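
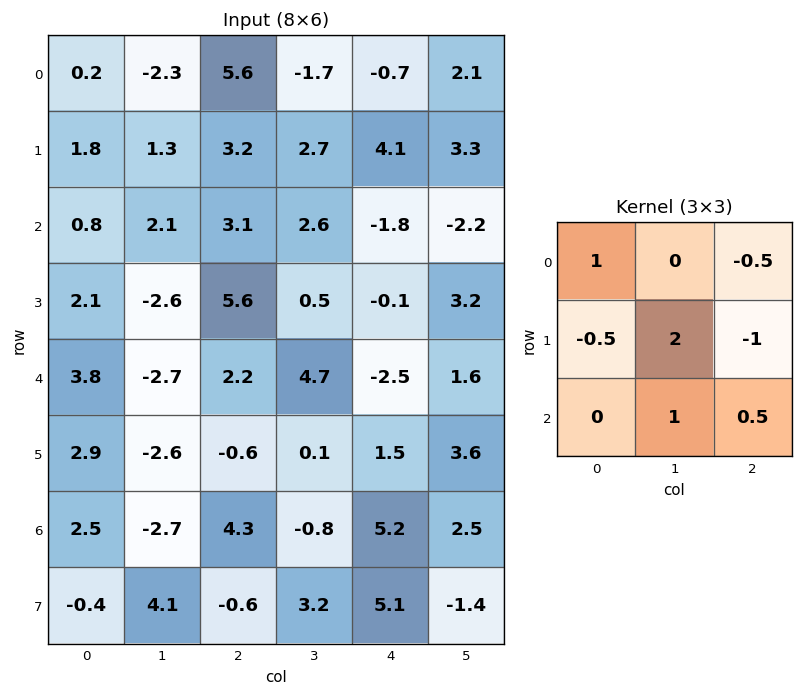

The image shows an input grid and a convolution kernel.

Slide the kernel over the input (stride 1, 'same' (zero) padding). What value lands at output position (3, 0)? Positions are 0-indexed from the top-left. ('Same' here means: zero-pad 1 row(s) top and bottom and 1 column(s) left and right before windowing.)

8.2

The receptive field on the zero-padded input at this output position is [0 0.8 2.1 / 0 2.1 -2.6 / 0 3.8 -2.7]. Elementwise product with the kernel and sum: 0·1 + 2.1·-0.5 + 0·-0.5 + 2.1·2 + -2.6·-1 + 3.8·1 + -2.7·0.5.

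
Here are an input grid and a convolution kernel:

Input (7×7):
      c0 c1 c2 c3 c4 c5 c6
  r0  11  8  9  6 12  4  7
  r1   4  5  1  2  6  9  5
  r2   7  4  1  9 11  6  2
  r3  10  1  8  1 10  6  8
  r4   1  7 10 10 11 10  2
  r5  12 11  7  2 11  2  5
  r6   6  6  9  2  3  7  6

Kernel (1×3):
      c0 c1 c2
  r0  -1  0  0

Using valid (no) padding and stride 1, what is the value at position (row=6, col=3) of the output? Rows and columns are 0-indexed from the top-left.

The receptive field on the input at this output position is [2 3 7]. Elementwise product with the kernel and sum: 2·-1.

-2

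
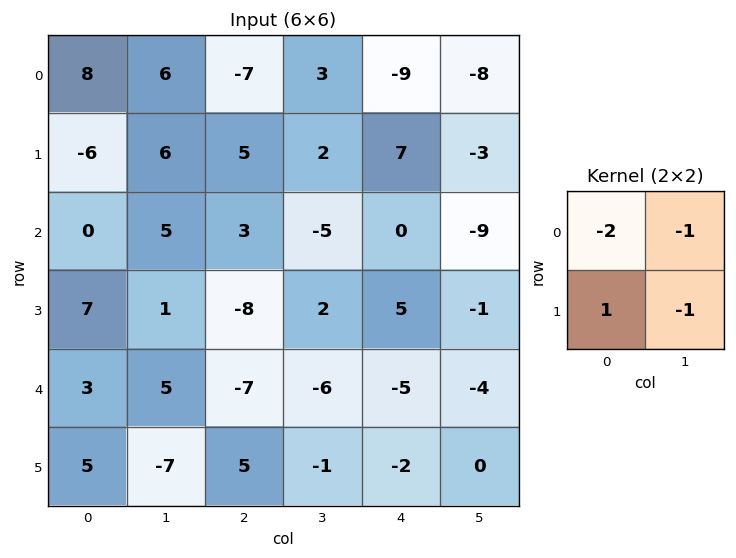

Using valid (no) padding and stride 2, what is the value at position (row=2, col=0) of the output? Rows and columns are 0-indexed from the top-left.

1

The receptive field on the input at this output position is [3 5 / 5 -7]. Elementwise product with the kernel and sum: 3·-2 + 5·-1 + 5·1 + -7·-1.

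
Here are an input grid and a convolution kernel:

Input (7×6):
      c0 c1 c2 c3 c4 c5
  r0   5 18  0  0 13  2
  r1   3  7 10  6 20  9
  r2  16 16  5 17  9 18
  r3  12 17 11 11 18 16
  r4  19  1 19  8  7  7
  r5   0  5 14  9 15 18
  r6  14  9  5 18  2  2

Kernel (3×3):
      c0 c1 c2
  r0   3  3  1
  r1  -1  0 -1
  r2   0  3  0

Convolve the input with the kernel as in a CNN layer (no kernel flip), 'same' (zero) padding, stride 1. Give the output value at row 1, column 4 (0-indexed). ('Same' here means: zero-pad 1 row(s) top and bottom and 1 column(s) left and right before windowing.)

The receptive field on the zero-padded input at this output position is [0 13 2 / 6 20 9 / 17 9 18]. Elementwise product with the kernel and sum: 0·3 + 13·3 + 2·1 + 6·-1 + 9·-1 + 9·3.

53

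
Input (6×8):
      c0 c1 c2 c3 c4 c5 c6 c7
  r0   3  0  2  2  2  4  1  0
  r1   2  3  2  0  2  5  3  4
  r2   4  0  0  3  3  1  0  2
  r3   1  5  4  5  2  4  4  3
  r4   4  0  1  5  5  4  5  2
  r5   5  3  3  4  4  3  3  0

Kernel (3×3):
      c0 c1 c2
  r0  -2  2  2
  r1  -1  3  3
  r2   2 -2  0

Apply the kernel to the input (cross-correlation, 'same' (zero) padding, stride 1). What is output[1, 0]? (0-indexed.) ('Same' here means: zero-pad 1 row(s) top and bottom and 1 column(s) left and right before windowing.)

The receptive field on the zero-padded input at this output position is [0 3 0 / 0 2 3 / 0 4 0]. Elementwise product with the kernel and sum: 0·-2 + 3·2 + 0·2 + 0·-1 + 2·3 + 3·3 + 0·2 + 4·-2.

13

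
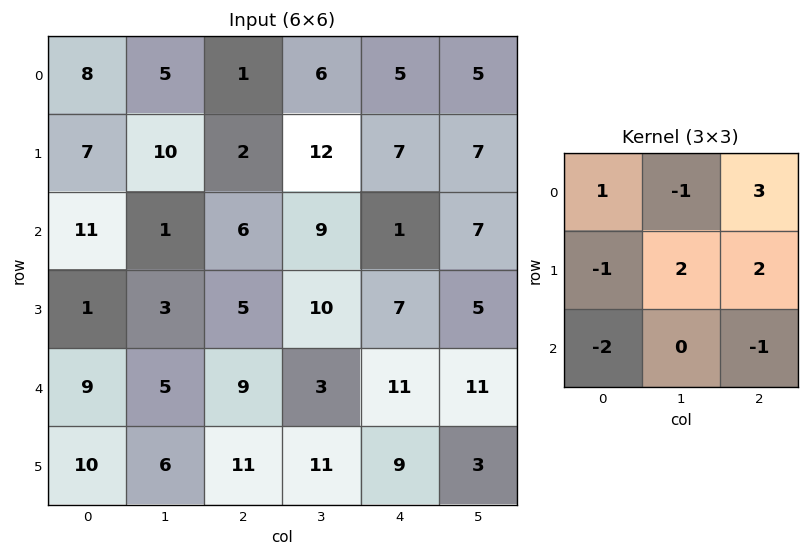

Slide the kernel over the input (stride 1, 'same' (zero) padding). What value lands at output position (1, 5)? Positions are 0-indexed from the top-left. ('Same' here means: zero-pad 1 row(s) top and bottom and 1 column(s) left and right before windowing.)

5

The receptive field on the zero-padded input at this output position is [5 5 0 / 7 7 0 / 1 7 0]. Elementwise product with the kernel and sum: 5·1 + 5·-1 + 0·3 + 7·-1 + 7·2 + 0·2 + 1·-2 + 0·-1.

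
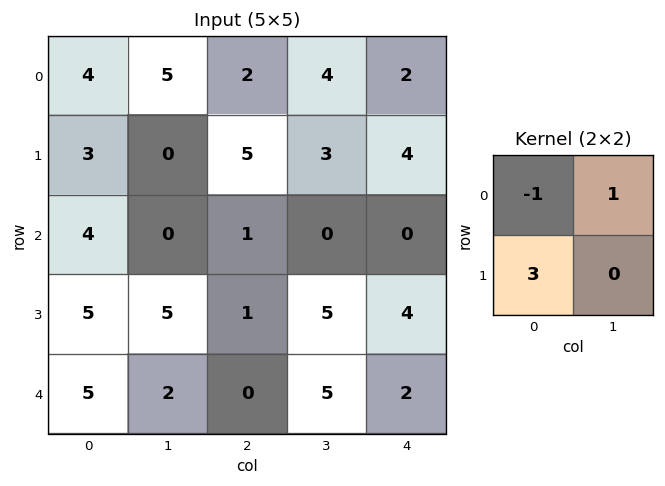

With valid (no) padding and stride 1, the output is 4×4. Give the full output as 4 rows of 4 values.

Output[0,0]: The receptive field on the input at this output position is [4 5 / 3 0]. Elementwise product with the kernel and sum: 4·-1 + 5·1 + 3·3.
Output[0,1]: The receptive field on the input at this output position is [5 2 / 0 5]. Elementwise product with the kernel and sum: 5·-1 + 2·1 + 0·3.

10 -3 17 7
9 5 1 1
11 16 2 15
15 2 4 14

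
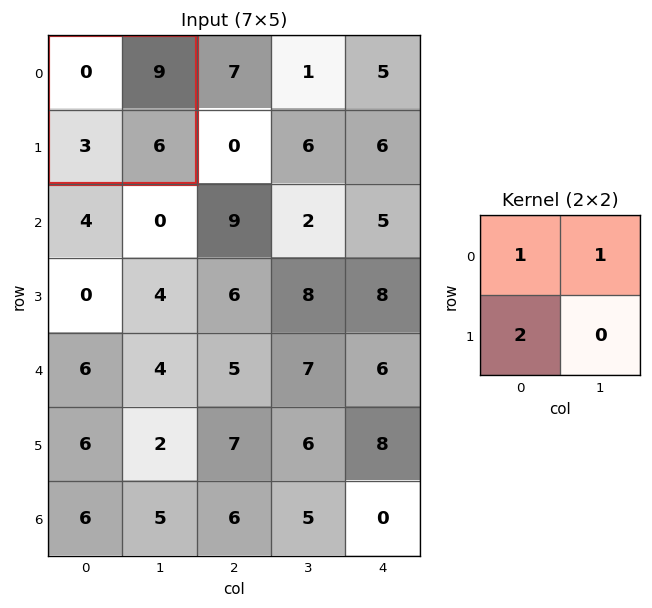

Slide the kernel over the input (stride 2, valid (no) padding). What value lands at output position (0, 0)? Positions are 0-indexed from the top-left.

The receptive field on the input at this output position is [0 9 / 3 6]. Elementwise product with the kernel and sum: 0·1 + 9·1 + 3·2.

15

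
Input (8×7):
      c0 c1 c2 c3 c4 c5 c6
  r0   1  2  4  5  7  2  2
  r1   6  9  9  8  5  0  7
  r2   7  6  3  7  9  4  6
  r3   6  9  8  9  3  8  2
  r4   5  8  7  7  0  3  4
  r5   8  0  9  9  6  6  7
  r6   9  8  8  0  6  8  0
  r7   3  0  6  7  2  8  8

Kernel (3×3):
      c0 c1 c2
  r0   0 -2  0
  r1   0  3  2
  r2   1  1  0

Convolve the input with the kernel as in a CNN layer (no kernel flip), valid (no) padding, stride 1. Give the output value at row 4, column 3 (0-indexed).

36

The receptive field on the input at this output position is [7 0 3 / 9 6 6 / 0 6 8]. Elementwise product with the kernel and sum: 0·-2 + 6·3 + 6·2 + 0·1 + 6·1.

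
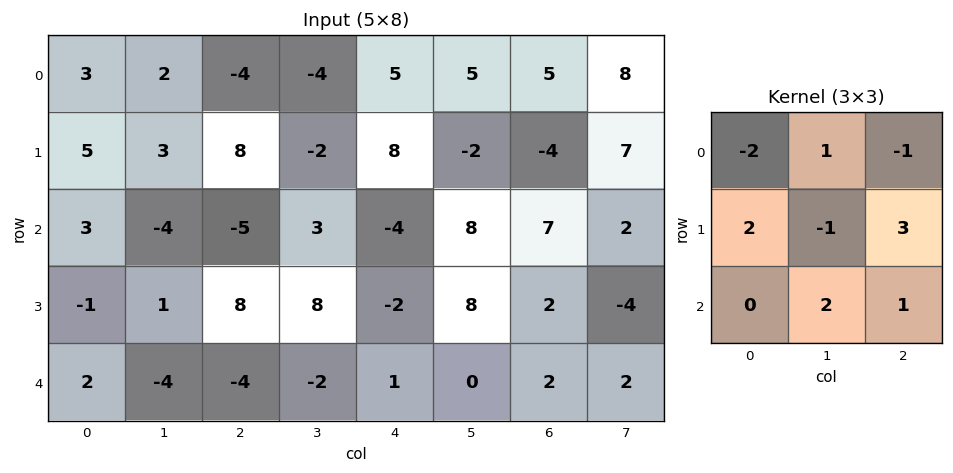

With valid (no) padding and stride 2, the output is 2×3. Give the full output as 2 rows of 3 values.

Output[0,0]: The receptive field on the input at this output position is [3 2 -4 / 5 3 8 / 3 -4 -5]. Elementwise product with the kernel and sum: 3·-2 + 2·1 + -4·-1 + 5·2 + 3·-1 + 8·3 + -4·2 + -5·1.

18 43 19
4 16 5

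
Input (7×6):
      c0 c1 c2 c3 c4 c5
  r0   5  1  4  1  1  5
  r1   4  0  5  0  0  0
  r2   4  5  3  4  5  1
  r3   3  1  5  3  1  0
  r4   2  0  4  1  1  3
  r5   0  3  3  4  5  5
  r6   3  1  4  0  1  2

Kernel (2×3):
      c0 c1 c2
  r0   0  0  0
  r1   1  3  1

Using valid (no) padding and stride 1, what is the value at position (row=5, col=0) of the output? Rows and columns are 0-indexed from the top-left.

10

The receptive field on the input at this output position is [0 3 3 / 3 1 4]. Elementwise product with the kernel and sum: 3·1 + 1·3 + 4·1.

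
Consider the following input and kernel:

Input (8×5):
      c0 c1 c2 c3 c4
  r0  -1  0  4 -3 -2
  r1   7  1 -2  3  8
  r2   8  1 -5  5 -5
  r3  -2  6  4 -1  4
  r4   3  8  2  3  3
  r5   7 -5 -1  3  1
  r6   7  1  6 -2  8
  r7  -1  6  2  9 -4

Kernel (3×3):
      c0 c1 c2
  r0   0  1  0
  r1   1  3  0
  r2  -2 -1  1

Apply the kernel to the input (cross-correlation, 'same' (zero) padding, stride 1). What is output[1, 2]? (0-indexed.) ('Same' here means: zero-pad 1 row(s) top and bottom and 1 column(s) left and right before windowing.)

7

The receptive field on the zero-padded input at this output position is [0 4 -3 / 1 -2 3 / 1 -5 5]. Elementwise product with the kernel and sum: 4·1 + 1·1 + -2·3 + 1·-2 + -5·-1 + 5·1.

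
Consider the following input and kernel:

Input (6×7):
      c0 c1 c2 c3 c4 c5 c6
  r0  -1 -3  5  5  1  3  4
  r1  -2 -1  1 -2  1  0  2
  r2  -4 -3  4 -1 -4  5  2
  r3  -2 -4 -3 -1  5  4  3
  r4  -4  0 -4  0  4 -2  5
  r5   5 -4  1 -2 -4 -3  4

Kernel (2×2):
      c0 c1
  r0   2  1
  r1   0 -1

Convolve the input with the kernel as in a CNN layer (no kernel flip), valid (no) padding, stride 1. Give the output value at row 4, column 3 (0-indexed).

8

The receptive field on the input at this output position is [0 4 / -2 -4]. Elementwise product with the kernel and sum: 0·2 + 4·1 + -4·-1.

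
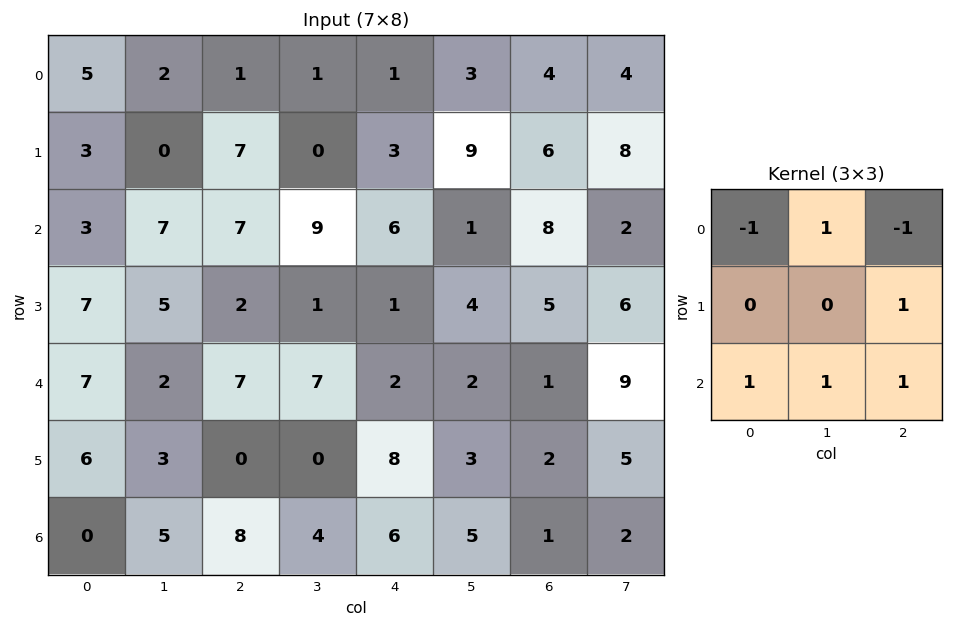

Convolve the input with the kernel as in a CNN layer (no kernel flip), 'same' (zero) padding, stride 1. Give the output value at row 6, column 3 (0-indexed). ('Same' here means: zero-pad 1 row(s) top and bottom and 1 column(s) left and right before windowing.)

-2

The receptive field on the zero-padded input at this output position is [0 0 8 / 8 4 6 / 0 0 0]. Elementwise product with the kernel and sum: 0·-1 + 0·1 + 8·-1 + 6·1 + 0·1 + 0·1 + 0·1.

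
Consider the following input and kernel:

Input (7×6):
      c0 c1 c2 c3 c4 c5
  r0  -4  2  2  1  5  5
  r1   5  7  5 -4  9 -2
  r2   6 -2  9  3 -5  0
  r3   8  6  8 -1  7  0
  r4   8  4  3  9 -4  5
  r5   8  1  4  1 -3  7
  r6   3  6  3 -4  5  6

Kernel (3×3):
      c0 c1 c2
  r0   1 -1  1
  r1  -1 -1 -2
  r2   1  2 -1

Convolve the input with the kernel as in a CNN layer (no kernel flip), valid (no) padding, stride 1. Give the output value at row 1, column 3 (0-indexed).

0

The receptive field on the input at this output position is [-4 9 -2 / 3 -5 0 / -1 7 0]. Elementwise product with the kernel and sum: -4·1 + 9·-1 + -2·1 + 3·-1 + -5·-1 + 0·-2 + -1·1 + 7·2 + 0·-1.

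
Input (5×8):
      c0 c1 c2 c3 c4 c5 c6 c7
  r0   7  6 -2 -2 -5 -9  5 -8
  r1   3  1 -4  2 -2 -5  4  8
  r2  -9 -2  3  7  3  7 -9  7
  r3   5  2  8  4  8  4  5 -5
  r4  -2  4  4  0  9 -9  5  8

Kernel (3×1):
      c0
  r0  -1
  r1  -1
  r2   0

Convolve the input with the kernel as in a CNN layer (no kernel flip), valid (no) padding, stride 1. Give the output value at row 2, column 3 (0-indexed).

The receptive field on the input at this output position is [7 / 4 / 0]. Elementwise product with the kernel and sum: 7·-1 + 4·-1.

-11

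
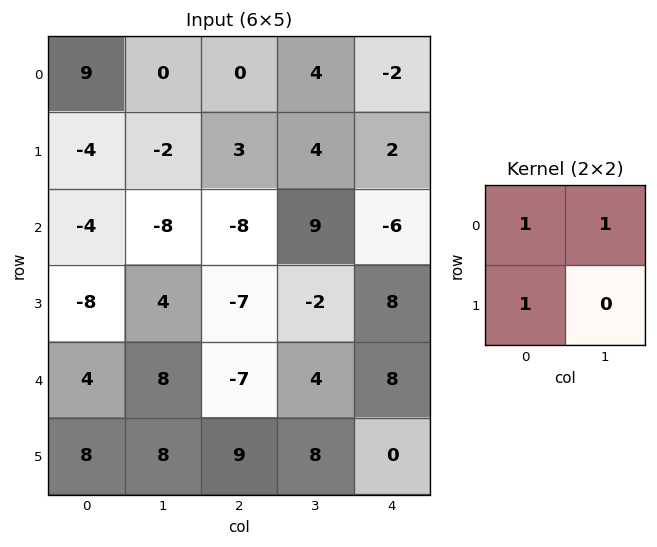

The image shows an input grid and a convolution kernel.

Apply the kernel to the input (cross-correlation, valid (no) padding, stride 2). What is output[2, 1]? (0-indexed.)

6

The receptive field on the input at this output position is [-7 4 / 9 8]. Elementwise product with the kernel and sum: -7·1 + 4·1 + 9·1.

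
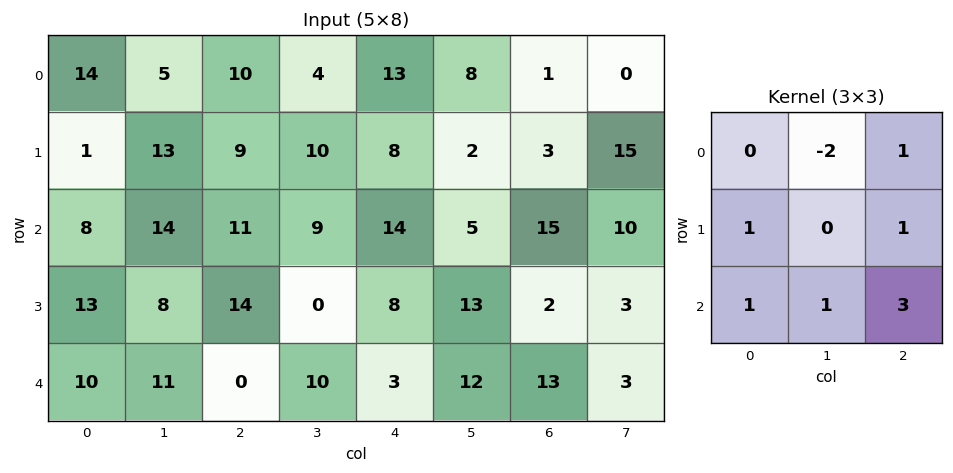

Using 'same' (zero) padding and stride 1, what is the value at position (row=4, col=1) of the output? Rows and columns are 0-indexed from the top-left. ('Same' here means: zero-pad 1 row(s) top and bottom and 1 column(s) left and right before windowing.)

The receptive field on the zero-padded input at this output position is [13 8 14 / 10 11 0 / 0 0 0]. Elementwise product with the kernel and sum: 8·-2 + 14·1 + 10·1 + 0·1 + 0·1 + 0·1 + 0·3.

8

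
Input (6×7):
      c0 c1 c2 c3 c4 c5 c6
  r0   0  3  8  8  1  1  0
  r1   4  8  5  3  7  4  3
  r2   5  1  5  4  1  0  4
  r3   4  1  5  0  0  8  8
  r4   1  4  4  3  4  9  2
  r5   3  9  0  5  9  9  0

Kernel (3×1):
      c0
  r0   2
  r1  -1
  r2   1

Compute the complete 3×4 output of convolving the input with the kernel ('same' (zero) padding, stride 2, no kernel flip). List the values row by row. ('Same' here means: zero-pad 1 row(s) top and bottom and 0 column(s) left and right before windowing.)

Output[0,0]: The receptive field on the zero-padded input at this output position is [0 / 0 / 4]. Elementwise product with the kernel and sum: 0·2 + 0·-1 + 4·1.

4 -3 6 3
7 10 13 10
10 6 5 14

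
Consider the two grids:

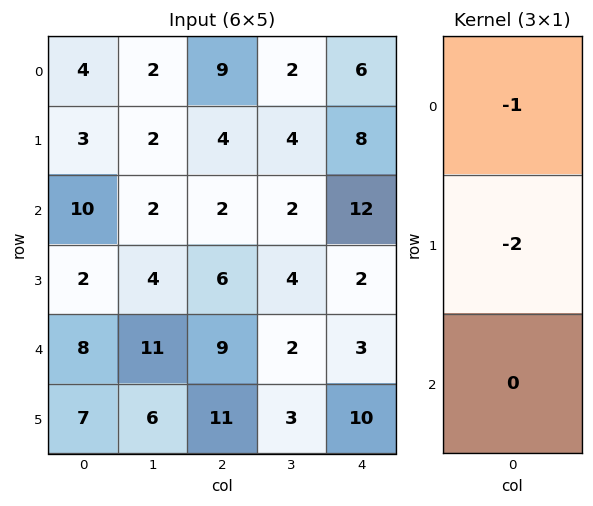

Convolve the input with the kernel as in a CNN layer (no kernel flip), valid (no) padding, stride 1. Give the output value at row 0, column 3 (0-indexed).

-10

The receptive field on the input at this output position is [2 / 4 / 2]. Elementwise product with the kernel and sum: 2·-1 + 4·-2.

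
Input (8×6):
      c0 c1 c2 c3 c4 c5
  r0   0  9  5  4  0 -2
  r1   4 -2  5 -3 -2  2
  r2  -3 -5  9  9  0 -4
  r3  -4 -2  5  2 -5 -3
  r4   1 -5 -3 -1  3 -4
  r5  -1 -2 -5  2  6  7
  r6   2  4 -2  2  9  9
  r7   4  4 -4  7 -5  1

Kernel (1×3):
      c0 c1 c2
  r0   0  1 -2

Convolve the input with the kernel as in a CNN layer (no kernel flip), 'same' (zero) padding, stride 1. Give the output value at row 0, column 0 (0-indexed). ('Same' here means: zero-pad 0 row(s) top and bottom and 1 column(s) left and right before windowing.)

The receptive field on the zero-padded input at this output position is [0 0 9]. Elementwise product with the kernel and sum: 0·1 + 9·-2.

-18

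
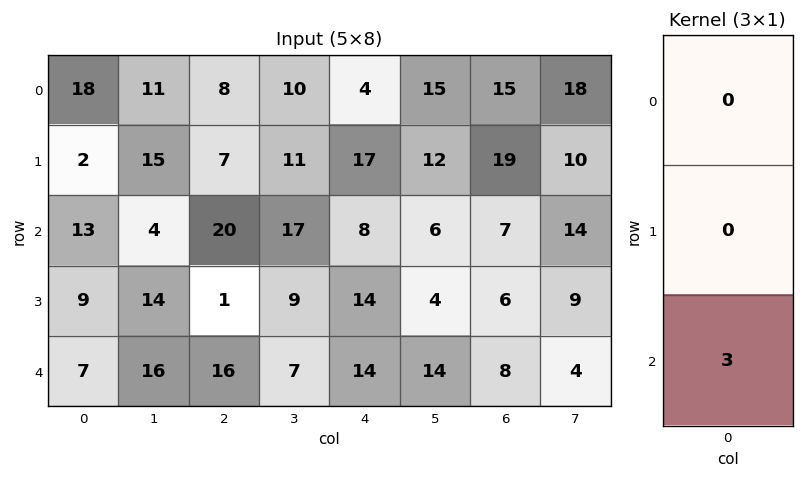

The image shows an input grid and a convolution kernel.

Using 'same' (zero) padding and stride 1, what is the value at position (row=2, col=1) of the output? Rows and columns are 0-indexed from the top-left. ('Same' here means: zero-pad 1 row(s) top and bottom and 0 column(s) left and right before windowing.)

The receptive field on the zero-padded input at this output position is [15 / 4 / 14]. Elementwise product with the kernel and sum: 14·3.

42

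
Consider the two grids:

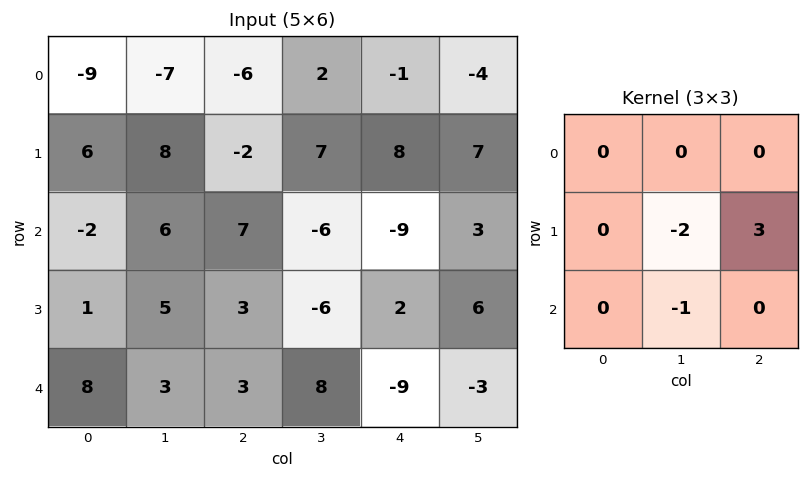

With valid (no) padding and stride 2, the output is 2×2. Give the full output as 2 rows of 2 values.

Output[0,0]: The receptive field on the input at this output position is [-9 -7 -6 / 6 8 -2 / -2 6 7]. Elementwise product with the kernel and sum: 8·-2 + -2·3 + 6·-1.

-28 16
-4 10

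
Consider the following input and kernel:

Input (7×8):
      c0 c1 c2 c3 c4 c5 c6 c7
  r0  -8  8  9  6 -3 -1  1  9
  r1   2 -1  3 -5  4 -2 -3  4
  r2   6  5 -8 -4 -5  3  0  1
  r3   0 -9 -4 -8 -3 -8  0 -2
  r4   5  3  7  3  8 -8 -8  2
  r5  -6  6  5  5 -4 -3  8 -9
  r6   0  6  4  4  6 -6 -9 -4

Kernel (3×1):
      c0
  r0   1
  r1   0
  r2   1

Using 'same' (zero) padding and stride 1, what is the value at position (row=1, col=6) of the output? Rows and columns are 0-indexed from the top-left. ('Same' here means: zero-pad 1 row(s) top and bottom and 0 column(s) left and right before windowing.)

1

The receptive field on the zero-padded input at this output position is [1 / -3 / 0]. Elementwise product with the kernel and sum: 1·1 + 0·1.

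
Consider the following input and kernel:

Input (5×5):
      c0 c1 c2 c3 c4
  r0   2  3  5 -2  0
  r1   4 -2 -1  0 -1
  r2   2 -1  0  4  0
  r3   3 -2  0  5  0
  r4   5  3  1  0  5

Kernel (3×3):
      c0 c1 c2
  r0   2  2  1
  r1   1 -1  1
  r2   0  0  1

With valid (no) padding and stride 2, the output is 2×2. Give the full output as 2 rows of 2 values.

20 4
8 8

Output[0,0]: The receptive field on the input at this output position is [2 3 5 / 4 -2 -1 / 2 -1 0]. Elementwise product with the kernel and sum: 2·2 + 3·2 + 5·1 + 4·1 + -2·-1 + -1·1 + 0·1.
Output[0,1]: The receptive field on the input at this output position is [5 -2 0 / -1 0 -1 / 0 4 0]. Elementwise product with the kernel and sum: 5·2 + -2·2 + 0·1 + -1·1 + 0·-1 + -1·1 + 0·1.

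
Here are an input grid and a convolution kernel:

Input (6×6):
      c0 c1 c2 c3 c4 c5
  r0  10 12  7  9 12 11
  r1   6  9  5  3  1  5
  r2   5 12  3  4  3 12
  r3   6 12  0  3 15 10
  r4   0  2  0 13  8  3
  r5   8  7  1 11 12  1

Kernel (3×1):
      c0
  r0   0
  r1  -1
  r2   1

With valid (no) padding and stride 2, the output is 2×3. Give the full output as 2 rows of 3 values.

Output[0,0]: The receptive field on the input at this output position is [10 / 6 / 5]. Elementwise product with the kernel and sum: 6·-1 + 5·1.
Output[0,1]: The receptive field on the input at this output position is [7 / 5 / 3]. Elementwise product with the kernel and sum: 5·-1 + 3·1.

-1 -2 2
-6 0 -7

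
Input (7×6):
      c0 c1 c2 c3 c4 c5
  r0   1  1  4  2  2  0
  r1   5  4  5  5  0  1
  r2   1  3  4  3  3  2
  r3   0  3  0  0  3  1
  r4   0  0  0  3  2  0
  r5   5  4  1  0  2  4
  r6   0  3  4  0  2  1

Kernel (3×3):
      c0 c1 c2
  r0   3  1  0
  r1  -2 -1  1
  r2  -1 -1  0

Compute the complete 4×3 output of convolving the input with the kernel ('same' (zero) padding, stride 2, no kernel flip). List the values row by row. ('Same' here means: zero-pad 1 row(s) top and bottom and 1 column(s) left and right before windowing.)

-5 -13 -11
7 7 5
-5 7 -7
8 3 1

Output[0,0]: The receptive field on the zero-padded input at this output position is [0 0 0 / 0 1 1 / 0 5 4]. Elementwise product with the kernel and sum: 0·3 + 0·1 + 0·-2 + 1·-1 + 1·1 + 0·-1 + 5·-1.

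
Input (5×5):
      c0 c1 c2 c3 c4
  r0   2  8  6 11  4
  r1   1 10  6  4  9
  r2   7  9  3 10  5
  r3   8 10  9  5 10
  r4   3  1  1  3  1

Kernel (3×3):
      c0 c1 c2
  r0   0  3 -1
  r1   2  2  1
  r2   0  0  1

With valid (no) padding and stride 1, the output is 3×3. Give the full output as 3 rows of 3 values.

49 53 63
68 53 44
70 45 64

Output[0,0]: The receptive field on the input at this output position is [2 8 6 / 1 10 6 / 7 9 3]. Elementwise product with the kernel and sum: 8·3 + 6·-1 + 1·2 + 10·2 + 6·1 + 3·1.
Output[0,1]: The receptive field on the input at this output position is [8 6 11 / 10 6 4 / 9 3 10]. Elementwise product with the kernel and sum: 6·3 + 11·-1 + 10·2 + 6·2 + 4·1 + 10·1.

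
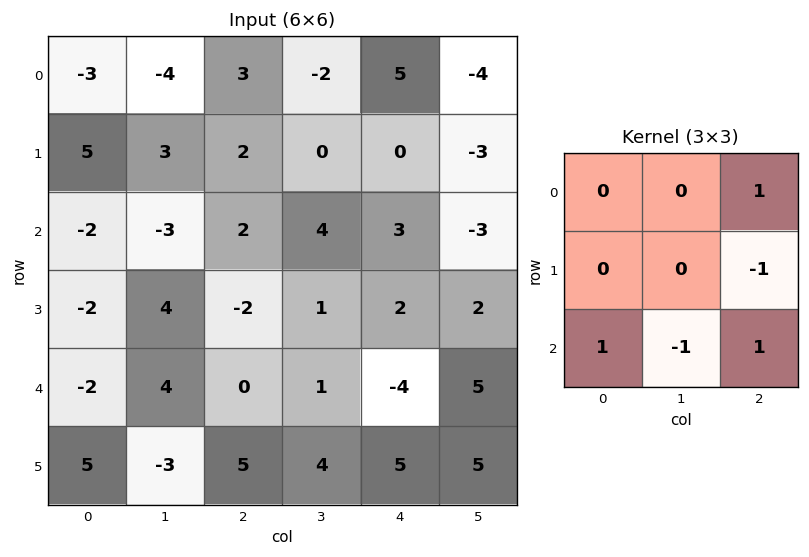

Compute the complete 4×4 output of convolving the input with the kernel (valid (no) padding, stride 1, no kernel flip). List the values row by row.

Output[0,0]: The receptive field on the input at this output position is [-3 -4 3 / 5 3 2 / -2 -3 2]. Elementwise product with the kernel and sum: 3·1 + 2·-1 + -2·1 + -3·-1 + 2·1.
Output[0,1]: The receptive field on the input at this output position is [-4 3 -2 / 3 2 0 / -3 2 4]. Elementwise product with the kernel and sum: -2·1 + 0·-1 + -3·1 + 2·-1 + 4·1.

4 -3 6 -3
-8 3 -4 1
-2 8 -4 5
11 -4 12 1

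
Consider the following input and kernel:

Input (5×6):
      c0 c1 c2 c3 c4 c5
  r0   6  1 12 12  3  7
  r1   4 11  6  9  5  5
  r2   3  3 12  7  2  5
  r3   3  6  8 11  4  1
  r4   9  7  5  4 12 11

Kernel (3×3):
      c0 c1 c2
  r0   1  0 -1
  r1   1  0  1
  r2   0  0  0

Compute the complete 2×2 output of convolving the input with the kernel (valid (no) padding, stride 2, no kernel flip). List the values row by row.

4 20
2 22

Output[0,0]: The receptive field on the input at this output position is [6 1 12 / 4 11 6 / 3 3 12]. Elementwise product with the kernel and sum: 6·1 + 12·-1 + 4·1 + 6·1.
Output[0,1]: The receptive field on the input at this output position is [12 12 3 / 6 9 5 / 12 7 2]. Elementwise product with the kernel and sum: 12·1 + 3·-1 + 6·1 + 5·1.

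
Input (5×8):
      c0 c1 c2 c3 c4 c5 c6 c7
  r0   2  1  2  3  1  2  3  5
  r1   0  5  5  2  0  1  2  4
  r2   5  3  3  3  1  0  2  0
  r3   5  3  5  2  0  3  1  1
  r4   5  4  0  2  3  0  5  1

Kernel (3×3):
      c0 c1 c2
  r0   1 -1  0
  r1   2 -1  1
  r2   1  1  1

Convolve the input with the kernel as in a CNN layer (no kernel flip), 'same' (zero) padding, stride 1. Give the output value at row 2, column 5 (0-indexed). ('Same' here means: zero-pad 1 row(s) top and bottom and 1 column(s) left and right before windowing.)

7

The receptive field on the zero-padded input at this output position is [0 1 2 / 1 0 2 / 0 3 1]. Elementwise product with the kernel and sum: 0·1 + 1·-1 + 1·2 + 0·-1 + 2·1 + 0·1 + 3·1 + 1·1.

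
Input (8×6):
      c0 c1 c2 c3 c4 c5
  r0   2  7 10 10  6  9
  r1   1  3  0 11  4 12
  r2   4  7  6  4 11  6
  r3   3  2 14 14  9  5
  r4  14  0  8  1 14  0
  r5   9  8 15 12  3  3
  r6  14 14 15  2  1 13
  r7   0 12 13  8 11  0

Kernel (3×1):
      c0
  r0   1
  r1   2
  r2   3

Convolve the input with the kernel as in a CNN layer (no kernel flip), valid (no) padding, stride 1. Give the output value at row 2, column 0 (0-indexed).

52

The receptive field on the input at this output position is [4 / 3 / 14]. Elementwise product with the kernel and sum: 4·1 + 3·2 + 14·3.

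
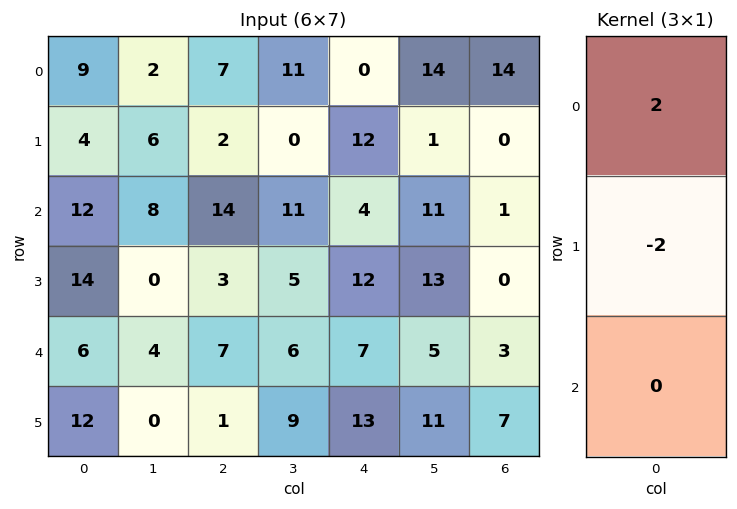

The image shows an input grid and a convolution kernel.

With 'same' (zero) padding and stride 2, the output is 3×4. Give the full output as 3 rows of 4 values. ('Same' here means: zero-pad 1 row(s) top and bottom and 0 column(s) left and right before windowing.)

Output[0,0]: The receptive field on the zero-padded input at this output position is [0 / 9 / 4]. Elementwise product with the kernel and sum: 0·2 + 9·-2.
Output[0,1]: The receptive field on the zero-padded input at this output position is [0 / 7 / 2]. Elementwise product with the kernel and sum: 0·2 + 7·-2.

-18 -14 0 -28
-16 -24 16 -2
16 -8 10 -6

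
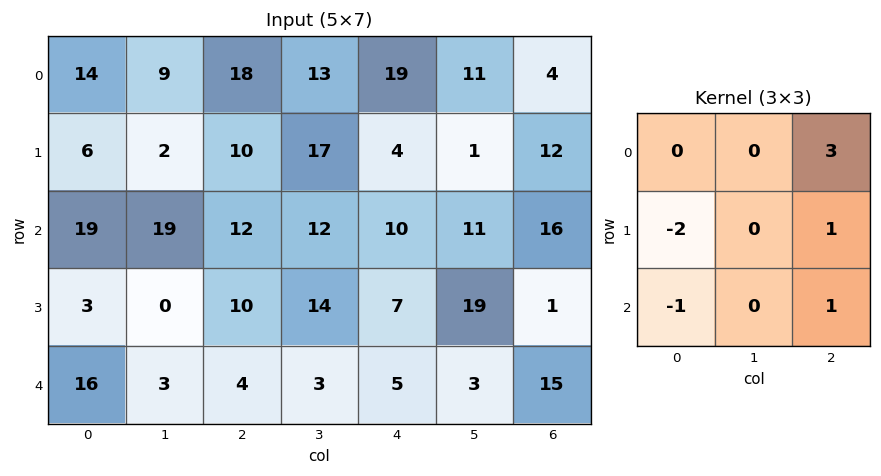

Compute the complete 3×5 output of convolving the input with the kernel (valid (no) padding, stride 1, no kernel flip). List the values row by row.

45 45 39 -1 22
11 39 -5 -5 26
28 50 18 24 45

Output[0,0]: The receptive field on the input at this output position is [14 9 18 / 6 2 10 / 19 19 12]. Elementwise product with the kernel and sum: 18·3 + 6·-2 + 10·1 + 19·-1 + 12·1.
Output[0,1]: The receptive field on the input at this output position is [9 18 13 / 2 10 17 / 19 12 12]. Elementwise product with the kernel and sum: 13·3 + 2·-2 + 17·1 + 19·-1 + 12·1.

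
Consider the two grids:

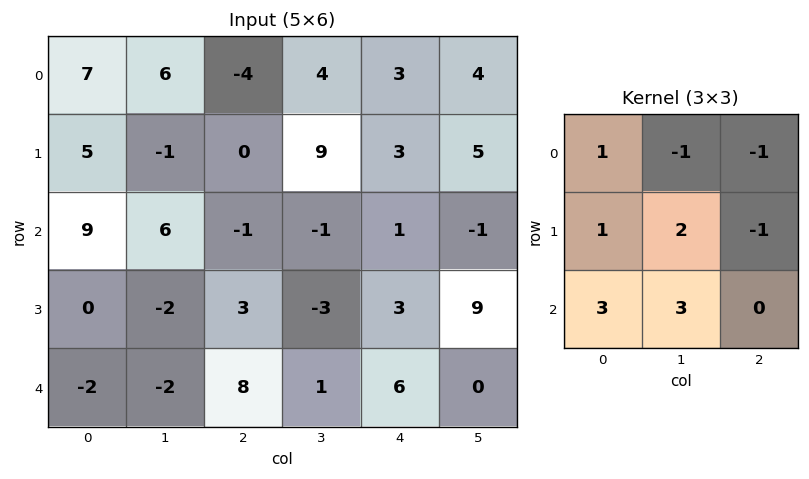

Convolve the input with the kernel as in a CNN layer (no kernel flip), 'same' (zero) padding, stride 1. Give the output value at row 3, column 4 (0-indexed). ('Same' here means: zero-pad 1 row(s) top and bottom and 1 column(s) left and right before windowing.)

The receptive field on the zero-padded input at this output position is [-1 1 -1 / -3 3 9 / 1 6 0]. Elementwise product with the kernel and sum: -1·1 + 1·-1 + -1·-1 + -3·1 + 3·2 + 9·-1 + 1·3 + 6·3.

14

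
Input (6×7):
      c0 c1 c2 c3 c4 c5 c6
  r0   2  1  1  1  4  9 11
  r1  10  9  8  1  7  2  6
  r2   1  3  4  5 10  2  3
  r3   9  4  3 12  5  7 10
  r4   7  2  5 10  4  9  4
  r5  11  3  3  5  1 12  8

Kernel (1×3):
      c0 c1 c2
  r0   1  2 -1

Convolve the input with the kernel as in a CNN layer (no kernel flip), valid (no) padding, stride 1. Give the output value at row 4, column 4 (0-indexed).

The receptive field on the input at this output position is [4 9 4]. Elementwise product with the kernel and sum: 4·1 + 9·2 + 4·-1.

18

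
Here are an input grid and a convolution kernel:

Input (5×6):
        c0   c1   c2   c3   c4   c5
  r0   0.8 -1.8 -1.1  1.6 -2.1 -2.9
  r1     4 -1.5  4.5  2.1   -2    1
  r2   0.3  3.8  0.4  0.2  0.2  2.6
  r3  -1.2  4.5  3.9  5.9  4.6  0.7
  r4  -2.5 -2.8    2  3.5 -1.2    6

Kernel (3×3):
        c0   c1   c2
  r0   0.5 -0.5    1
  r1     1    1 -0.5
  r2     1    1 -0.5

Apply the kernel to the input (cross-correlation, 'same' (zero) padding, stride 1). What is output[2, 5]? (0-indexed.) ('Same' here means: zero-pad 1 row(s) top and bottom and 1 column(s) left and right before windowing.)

6.6

The receptive field on the zero-padded input at this output position is [-2 1 0 / 0.2 2.6 0 / 4.6 0.7 0]. Elementwise product with the kernel and sum: -2·0.5 + 1·-0.5 + 0·1 + 0.2·1 + 2.6·1 + 0·-0.5 + 4.6·1 + 0.7·1 + 0·-0.5.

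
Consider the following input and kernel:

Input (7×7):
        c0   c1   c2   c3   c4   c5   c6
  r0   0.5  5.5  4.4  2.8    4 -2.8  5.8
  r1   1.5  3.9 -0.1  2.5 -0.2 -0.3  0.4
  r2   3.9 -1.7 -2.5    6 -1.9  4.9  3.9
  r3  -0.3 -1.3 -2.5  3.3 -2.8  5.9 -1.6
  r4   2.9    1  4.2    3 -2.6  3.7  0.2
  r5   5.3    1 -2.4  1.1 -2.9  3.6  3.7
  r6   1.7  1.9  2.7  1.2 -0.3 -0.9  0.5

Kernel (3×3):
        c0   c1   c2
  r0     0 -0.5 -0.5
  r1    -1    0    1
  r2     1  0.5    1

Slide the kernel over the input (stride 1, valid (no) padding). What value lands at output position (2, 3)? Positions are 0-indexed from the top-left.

6.5

The receptive field on the input at this output position is [6 -1.9 4.9 / 3.3 -2.8 5.9 / 3 -2.6 3.7]. Elementwise product with the kernel and sum: -1.9·-0.5 + 4.9·-0.5 + 3.3·-1 + 5.9·1 + 3·1 + -2.6·0.5 + 3.7·1.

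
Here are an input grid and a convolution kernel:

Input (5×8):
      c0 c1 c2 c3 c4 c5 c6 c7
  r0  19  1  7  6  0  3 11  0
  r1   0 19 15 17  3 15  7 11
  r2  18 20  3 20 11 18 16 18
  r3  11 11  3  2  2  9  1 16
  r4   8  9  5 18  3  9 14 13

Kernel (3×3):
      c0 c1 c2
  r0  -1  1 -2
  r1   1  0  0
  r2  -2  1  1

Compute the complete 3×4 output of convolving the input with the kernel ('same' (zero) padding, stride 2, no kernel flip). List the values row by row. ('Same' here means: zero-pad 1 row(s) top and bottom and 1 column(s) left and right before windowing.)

Output[0,0]: The receptive field on the zero-padded input at this output position is [0 0 0 / 0 19 1 / 0 0 19]. Elementwise product with the kernel and sum: 0·-1 + 0·1 + 0·-2 + 0·1 + 0·-2 + 0·1 + 19·1.
Output[0,1]: The receptive field on the zero-padded input at this output position is [0 0 0 / 1 7 6 / 19 15 17]. Elementwise product with the kernel and sum: 0·-1 + 0·1 + 0·-2 + 1·1 + 19·-2 + 15·1 + 17·1.

19 -5 -10 -9
-16 -35 -17 -13
-11 -3 0 -31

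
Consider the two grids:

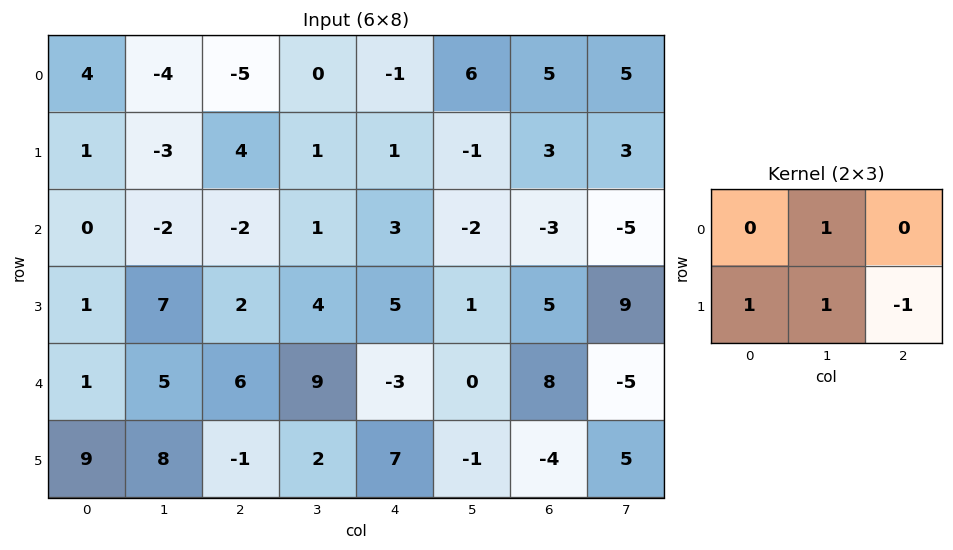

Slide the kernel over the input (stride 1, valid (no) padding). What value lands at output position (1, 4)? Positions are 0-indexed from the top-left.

The receptive field on the input at this output position is [1 -1 3 / 3 -2 -3]. Elementwise product with the kernel and sum: -1·1 + 3·1 + -2·1 + -3·-1.

3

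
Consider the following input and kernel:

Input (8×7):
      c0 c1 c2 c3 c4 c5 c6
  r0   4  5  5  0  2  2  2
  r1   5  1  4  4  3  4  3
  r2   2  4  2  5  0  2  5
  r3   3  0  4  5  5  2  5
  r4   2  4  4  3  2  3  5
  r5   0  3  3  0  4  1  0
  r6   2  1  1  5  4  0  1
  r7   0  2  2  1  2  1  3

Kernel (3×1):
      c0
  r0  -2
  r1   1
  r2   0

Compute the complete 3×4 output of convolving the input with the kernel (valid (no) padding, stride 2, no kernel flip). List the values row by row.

-3 -6 -1 -1
-1 0 5 -5
-4 -5 0 -10

Output[0,0]: The receptive field on the input at this output position is [4 / 5 / 2]. Elementwise product with the kernel and sum: 4·-2 + 5·1.
Output[0,1]: The receptive field on the input at this output position is [5 / 4 / 2]. Elementwise product with the kernel and sum: 5·-2 + 4·1.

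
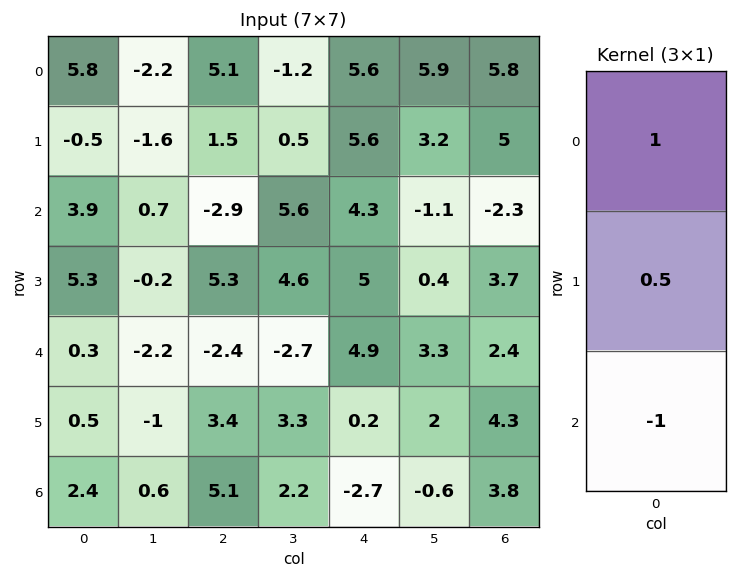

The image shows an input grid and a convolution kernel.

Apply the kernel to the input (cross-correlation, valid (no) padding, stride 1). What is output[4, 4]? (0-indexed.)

The receptive field on the input at this output position is [4.9 / 0.2 / -2.7]. Elementwise product with the kernel and sum: 4.9·1 + 0.2·0.5 + -2.7·-1.

7.7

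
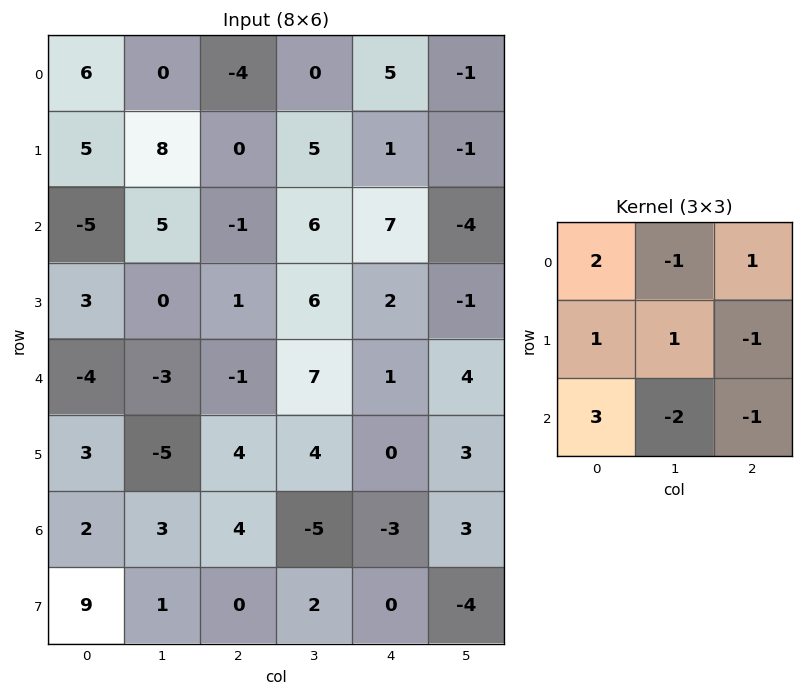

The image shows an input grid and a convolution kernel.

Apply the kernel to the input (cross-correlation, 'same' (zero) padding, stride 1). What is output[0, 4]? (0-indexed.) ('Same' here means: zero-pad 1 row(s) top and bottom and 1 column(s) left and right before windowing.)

The receptive field on the zero-padded input at this output position is [0 0 0 / 0 5 -1 / 5 1 -1]. Elementwise product with the kernel and sum: 0·2 + 0·-1 + 0·1 + 0·1 + 5·1 + -1·-1 + 5·3 + 1·-2 + -1·-1.

20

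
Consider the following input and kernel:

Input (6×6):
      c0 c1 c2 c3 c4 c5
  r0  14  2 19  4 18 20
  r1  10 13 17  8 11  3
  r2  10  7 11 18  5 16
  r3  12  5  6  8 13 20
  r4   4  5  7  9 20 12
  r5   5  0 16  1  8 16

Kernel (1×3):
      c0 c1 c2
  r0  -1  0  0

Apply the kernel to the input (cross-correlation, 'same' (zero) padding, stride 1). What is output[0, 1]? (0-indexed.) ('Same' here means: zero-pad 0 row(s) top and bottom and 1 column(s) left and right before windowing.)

The receptive field on the zero-padded input at this output position is [14 2 19]. Elementwise product with the kernel and sum: 14·-1.

-14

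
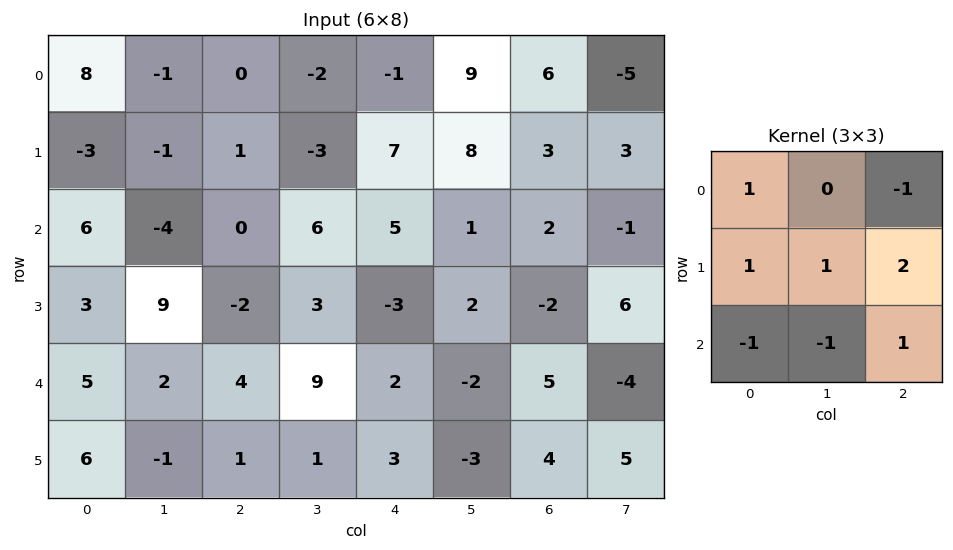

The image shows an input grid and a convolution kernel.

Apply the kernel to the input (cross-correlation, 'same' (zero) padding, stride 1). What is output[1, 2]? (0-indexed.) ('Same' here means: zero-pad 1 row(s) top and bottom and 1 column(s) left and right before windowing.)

5

The receptive field on the zero-padded input at this output position is [-1 0 -2 / -1 1 -3 / -4 0 6]. Elementwise product with the kernel and sum: -1·1 + -2·-1 + -1·1 + 1·1 + -3·2 + -4·-1 + 0·-1 + 6·1.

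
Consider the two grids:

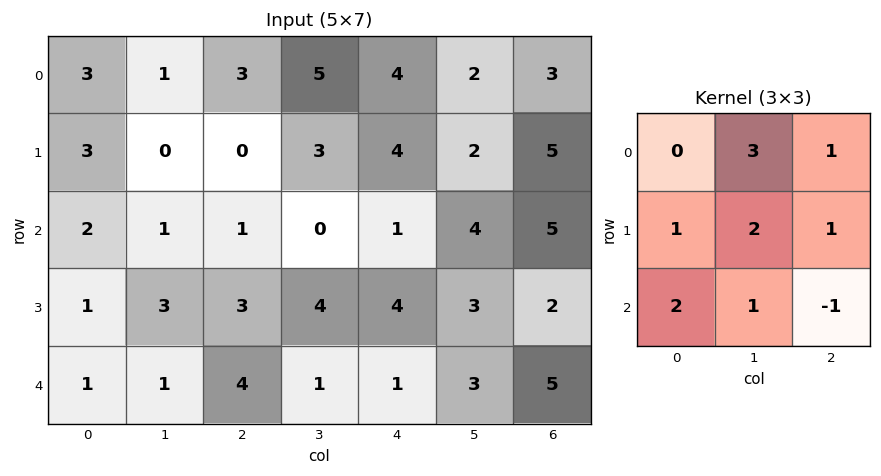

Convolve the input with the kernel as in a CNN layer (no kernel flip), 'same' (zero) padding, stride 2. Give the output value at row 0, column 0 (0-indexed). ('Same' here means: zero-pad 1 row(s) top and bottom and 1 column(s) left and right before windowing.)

The receptive field on the zero-padded input at this output position is [0 0 0 / 0 3 1 / 0 3 0]. Elementwise product with the kernel and sum: 0·3 + 0·1 + 0·1 + 3·2 + 1·1 + 0·2 + 3·1 + 0·-1.

10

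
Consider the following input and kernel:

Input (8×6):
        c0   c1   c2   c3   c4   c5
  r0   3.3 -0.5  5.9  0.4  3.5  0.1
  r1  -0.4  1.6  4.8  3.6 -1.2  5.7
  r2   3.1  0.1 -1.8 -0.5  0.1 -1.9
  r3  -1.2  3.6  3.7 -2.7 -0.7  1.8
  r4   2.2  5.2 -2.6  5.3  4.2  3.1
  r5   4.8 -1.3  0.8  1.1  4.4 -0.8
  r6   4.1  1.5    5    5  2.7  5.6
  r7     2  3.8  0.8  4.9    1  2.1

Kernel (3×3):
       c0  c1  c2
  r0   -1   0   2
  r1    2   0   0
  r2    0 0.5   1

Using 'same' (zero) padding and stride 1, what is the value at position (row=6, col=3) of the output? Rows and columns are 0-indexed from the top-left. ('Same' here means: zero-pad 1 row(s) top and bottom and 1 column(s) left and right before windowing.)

21.45

The receptive field on the zero-padded input at this output position is [0.8 1.1 4.4 / 5 5 2.7 / 0.8 4.9 1]. Elementwise product with the kernel and sum: 0.8·-1 + 4.4·2 + 5·2 + 4.9·0.5 + 1·1.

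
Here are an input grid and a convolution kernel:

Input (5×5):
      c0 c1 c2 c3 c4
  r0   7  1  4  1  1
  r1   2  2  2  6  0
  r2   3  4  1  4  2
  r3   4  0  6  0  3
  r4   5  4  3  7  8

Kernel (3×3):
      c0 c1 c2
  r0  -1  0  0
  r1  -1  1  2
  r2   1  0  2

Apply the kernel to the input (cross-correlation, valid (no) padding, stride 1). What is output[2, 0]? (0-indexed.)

The receptive field on the input at this output position is [3 4 1 / 4 0 6 / 5 4 3]. Elementwise product with the kernel and sum: 3·-1 + 4·-1 + 0·1 + 6·2 + 5·1 + 3·2.

16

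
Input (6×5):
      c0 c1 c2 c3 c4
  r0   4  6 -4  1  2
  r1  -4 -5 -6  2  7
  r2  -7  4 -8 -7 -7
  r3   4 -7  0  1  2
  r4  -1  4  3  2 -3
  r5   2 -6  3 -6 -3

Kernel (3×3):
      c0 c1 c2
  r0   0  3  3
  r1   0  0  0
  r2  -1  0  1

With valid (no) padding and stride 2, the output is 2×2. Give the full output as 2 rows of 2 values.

Output[0,0]: The receptive field on the input at this output position is [4 6 -4 / -4 -5 -6 / -7 4 -8]. Elementwise product with the kernel and sum: 6·3 + -4·3 + -7·-1 + -8·1.
Output[0,1]: The receptive field on the input at this output position is [-4 1 2 / -6 2 7 / -8 -7 -7]. Elementwise product with the kernel and sum: 1·3 + 2·3 + -8·-1 + -7·1.

5 10
-8 -48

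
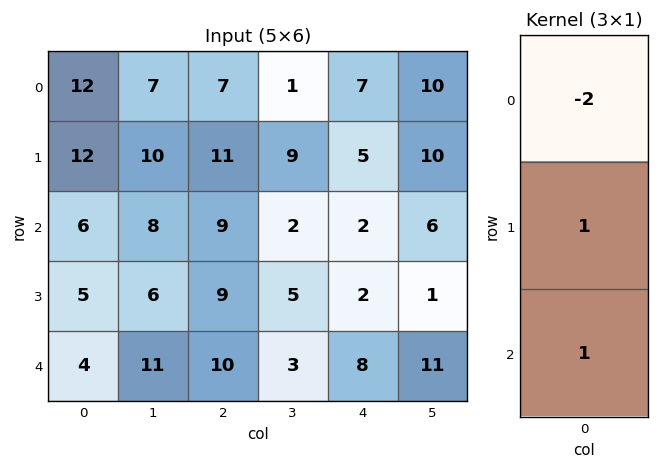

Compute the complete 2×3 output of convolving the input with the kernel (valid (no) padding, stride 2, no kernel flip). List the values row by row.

Output[0,0]: The receptive field on the input at this output position is [12 / 12 / 6]. Elementwise product with the kernel and sum: 12·-2 + 12·1 + 6·1.
Output[0,1]: The receptive field on the input at this output position is [7 / 11 / 9]. Elementwise product with the kernel and sum: 7·-2 + 11·1 + 9·1.

-6 6 -7
-3 1 6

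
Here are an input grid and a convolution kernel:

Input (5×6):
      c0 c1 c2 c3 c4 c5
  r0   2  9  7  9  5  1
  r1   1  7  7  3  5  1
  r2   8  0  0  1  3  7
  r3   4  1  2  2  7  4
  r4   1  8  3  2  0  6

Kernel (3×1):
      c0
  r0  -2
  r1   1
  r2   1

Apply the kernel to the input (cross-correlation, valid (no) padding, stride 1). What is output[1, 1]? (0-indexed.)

The receptive field on the input at this output position is [7 / 0 / 1]. Elementwise product with the kernel and sum: 7·-2 + 0·1 + 1·1.

-13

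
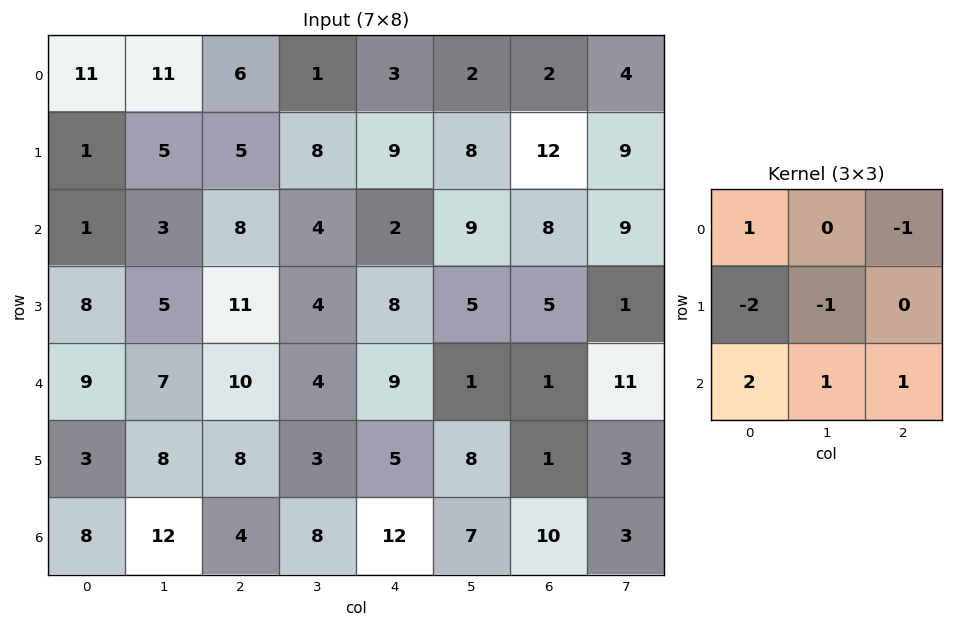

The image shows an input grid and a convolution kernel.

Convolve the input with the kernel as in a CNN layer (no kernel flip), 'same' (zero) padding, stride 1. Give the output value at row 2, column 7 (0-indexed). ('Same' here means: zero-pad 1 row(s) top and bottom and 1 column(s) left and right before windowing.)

-2

The receptive field on the zero-padded input at this output position is [12 9 0 / 8 9 0 / 5 1 0]. Elementwise product with the kernel and sum: 12·1 + 0·-1 + 8·-2 + 9·-1 + 5·2 + 1·1 + 0·1.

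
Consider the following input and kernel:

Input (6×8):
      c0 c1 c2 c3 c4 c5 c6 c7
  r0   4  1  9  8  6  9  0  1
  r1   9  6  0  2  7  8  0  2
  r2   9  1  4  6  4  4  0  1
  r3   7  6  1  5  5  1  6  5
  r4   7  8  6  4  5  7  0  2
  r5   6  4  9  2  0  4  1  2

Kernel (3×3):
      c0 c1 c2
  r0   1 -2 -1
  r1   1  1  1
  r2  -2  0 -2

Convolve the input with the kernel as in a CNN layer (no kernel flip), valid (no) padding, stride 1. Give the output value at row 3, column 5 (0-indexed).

-19

The receptive field on the input at this output position is [1 6 5 / 7 0 2 / 4 1 2]. Elementwise product with the kernel and sum: 1·1 + 6·-2 + 5·-1 + 7·1 + 0·1 + 2·1 + 4·-2 + 2·-2.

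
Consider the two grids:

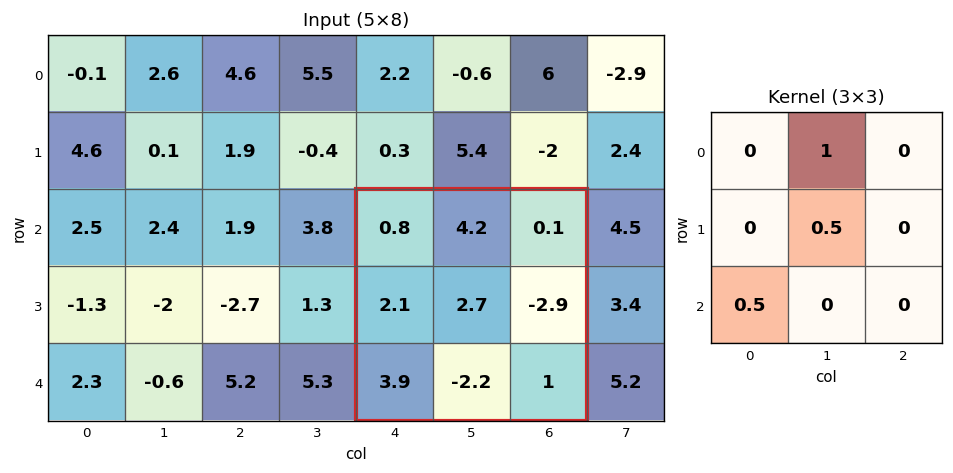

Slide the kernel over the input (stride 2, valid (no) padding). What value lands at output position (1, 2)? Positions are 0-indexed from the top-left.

The receptive field on the input at this output position is [0.8 4.2 0.1 / 2.1 2.7 -2.9 / 3.9 -2.2 1]. Elementwise product with the kernel and sum: 4.2·1 + 2.7·0.5 + 3.9·0.5.

7.5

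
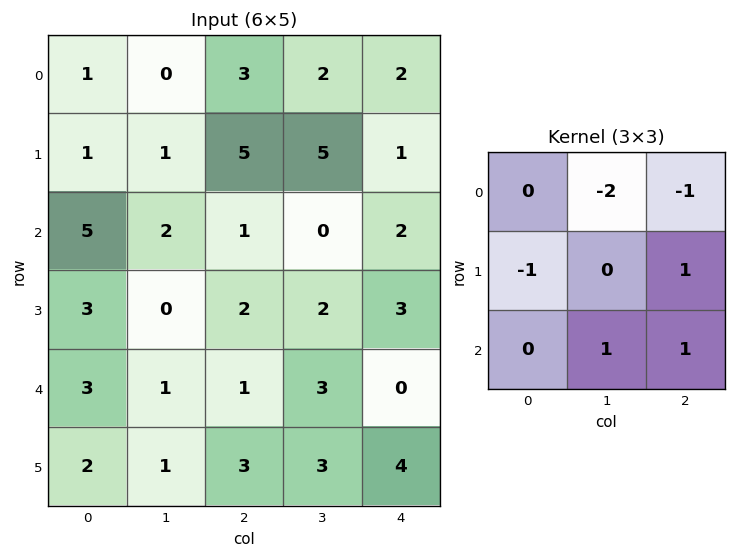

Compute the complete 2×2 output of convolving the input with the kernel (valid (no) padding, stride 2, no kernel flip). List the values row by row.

4 -8
-4 2

Output[0,0]: The receptive field on the input at this output position is [1 0 3 / 1 1 5 / 5 2 1]. Elementwise product with the kernel and sum: 0·-2 + 3·-1 + 1·-1 + 5·1 + 2·1 + 1·1.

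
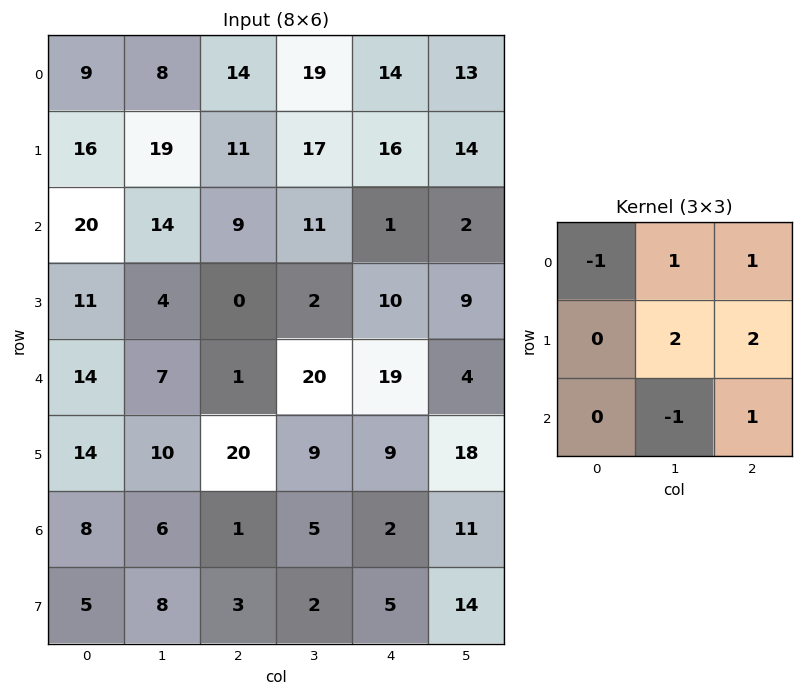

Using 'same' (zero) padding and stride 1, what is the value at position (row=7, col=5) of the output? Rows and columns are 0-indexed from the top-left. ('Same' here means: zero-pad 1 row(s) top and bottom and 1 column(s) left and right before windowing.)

37

The receptive field on the zero-padded input at this output position is [2 11 0 / 5 14 0 / 0 0 0]. Elementwise product with the kernel and sum: 2·-1 + 11·1 + 0·1 + 14·2 + 0·2 + 0·-1 + 0·1.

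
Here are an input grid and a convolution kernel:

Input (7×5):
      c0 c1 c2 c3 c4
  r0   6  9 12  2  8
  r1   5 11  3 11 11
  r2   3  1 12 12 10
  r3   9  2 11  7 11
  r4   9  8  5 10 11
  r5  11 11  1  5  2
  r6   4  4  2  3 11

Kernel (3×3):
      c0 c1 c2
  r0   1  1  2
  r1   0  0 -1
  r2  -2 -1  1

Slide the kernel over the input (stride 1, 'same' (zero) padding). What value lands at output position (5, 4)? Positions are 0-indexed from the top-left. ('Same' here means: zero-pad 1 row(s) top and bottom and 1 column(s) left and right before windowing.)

4

The receptive field on the zero-padded input at this output position is [10 11 0 / 5 2 0 / 3 11 0]. Elementwise product with the kernel and sum: 10·1 + 11·1 + 0·2 + 0·-1 + 3·-2 + 11·-1 + 0·1.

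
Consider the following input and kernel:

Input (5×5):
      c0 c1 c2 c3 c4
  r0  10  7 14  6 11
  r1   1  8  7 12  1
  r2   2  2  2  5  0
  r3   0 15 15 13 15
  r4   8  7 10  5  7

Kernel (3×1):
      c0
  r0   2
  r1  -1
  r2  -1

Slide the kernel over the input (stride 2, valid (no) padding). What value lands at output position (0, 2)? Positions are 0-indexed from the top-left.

21

The receptive field on the input at this output position is [11 / 1 / 0]. Elementwise product with the kernel and sum: 11·2 + 1·-1 + 0·-1.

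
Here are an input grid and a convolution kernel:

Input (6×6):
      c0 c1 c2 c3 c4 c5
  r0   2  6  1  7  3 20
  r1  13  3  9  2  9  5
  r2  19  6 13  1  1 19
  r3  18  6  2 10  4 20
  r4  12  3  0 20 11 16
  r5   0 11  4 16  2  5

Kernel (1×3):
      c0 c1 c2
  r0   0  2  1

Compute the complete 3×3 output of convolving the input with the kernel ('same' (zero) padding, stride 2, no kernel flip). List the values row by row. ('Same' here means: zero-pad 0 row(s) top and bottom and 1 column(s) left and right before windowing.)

Output[0,0]: The receptive field on the zero-padded input at this output position is [0 2 6]. Elementwise product with the kernel and sum: 2·2 + 6·1.

10 9 26
44 27 21
27 20 38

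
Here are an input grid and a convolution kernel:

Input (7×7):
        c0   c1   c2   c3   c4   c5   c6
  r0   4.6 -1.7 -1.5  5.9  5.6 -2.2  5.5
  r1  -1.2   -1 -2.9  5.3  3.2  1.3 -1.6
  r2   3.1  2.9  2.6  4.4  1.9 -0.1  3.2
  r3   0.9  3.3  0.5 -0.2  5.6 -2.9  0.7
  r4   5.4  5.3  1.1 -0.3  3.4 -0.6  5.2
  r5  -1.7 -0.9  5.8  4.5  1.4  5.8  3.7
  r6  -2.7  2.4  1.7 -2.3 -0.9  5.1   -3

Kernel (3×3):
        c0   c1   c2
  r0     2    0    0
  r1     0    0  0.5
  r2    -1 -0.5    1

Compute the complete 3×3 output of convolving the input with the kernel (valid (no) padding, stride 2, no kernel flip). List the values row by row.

5.8 -4.3 11.75
-0.5 10.45 6.25
16.9 1.45 4

Output[0,0]: The receptive field on the input at this output position is [4.6 -1.7 -1.5 / -1.2 -1 -2.9 / 3.1 2.9 2.6]. Elementwise product with the kernel and sum: 4.6·2 + -2.9·0.5 + 3.1·-1 + 2.9·-0.5 + 2.6·1.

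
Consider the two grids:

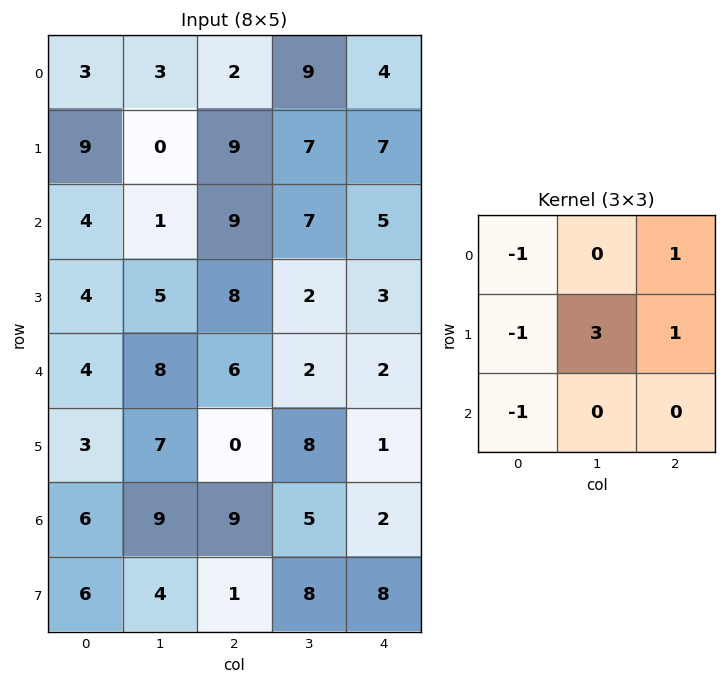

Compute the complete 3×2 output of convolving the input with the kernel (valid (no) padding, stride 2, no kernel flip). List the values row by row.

-5 12
20 -9
14 12

Output[0,0]: The receptive field on the input at this output position is [3 3 2 / 9 0 9 / 4 1 9]. Elementwise product with the kernel and sum: 3·-1 + 2·1 + 9·-1 + 0·3 + 9·1 + 4·-1.
Output[0,1]: The receptive field on the input at this output position is [2 9 4 / 9 7 7 / 9 7 5]. Elementwise product with the kernel and sum: 2·-1 + 4·1 + 9·-1 + 7·3 + 7·1 + 9·-1.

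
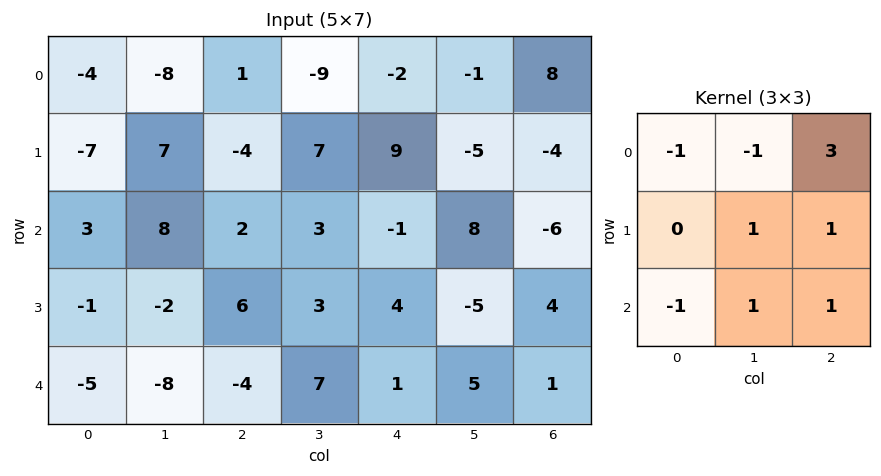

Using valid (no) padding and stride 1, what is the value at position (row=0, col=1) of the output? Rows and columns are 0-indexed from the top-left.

The receptive field on the input at this output position is [-8 1 -9 / 7 -4 7 / 8 2 3]. Elementwise product with the kernel and sum: -8·-1 + 1·-1 + -9·3 + -4·1 + 7·1 + 8·-1 + 2·1 + 3·1.

-20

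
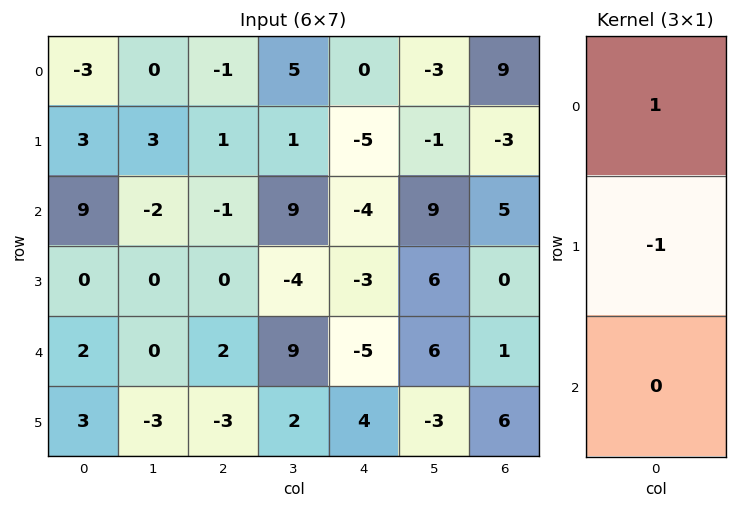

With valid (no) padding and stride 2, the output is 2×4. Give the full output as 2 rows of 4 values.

-6 -2 5 12
9 -1 -1 5

Output[0,0]: The receptive field on the input at this output position is [-3 / 3 / 9]. Elementwise product with the kernel and sum: -3·1 + 3·-1.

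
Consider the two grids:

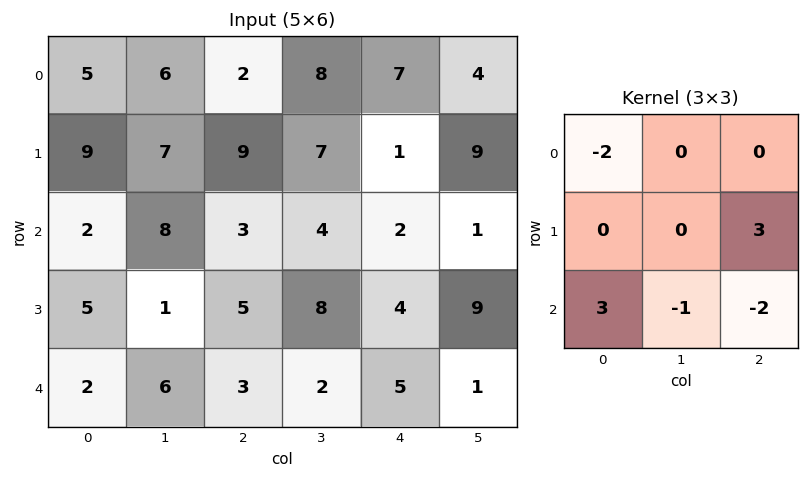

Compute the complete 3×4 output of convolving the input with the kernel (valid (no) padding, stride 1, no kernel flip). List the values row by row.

9 22 0 19
-5 -20 -13 -9
5 19 3 18

Output[0,0]: The receptive field on the input at this output position is [5 6 2 / 9 7 9 / 2 8 3]. Elementwise product with the kernel and sum: 5·-2 + 9·3 + 2·3 + 8·-1 + 3·-2.
Output[0,1]: The receptive field on the input at this output position is [6 2 8 / 7 9 7 / 8 3 4]. Elementwise product with the kernel and sum: 6·-2 + 7·3 + 8·3 + 3·-1 + 4·-2.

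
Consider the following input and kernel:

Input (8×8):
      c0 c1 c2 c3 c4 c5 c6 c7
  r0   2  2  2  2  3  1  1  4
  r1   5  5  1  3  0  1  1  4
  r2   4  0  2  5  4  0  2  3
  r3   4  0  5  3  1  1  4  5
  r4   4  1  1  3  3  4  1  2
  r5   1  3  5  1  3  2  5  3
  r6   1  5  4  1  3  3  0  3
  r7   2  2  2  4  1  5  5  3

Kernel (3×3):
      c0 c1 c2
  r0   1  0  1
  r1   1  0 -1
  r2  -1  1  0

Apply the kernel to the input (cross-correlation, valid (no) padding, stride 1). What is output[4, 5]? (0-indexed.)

2

The receptive field on the input at this output position is [4 1 2 / 2 5 3 / 3 0 3]. Elementwise product with the kernel and sum: 4·1 + 2·1 + 2·1 + 3·-1 + 3·-1 + 0·1.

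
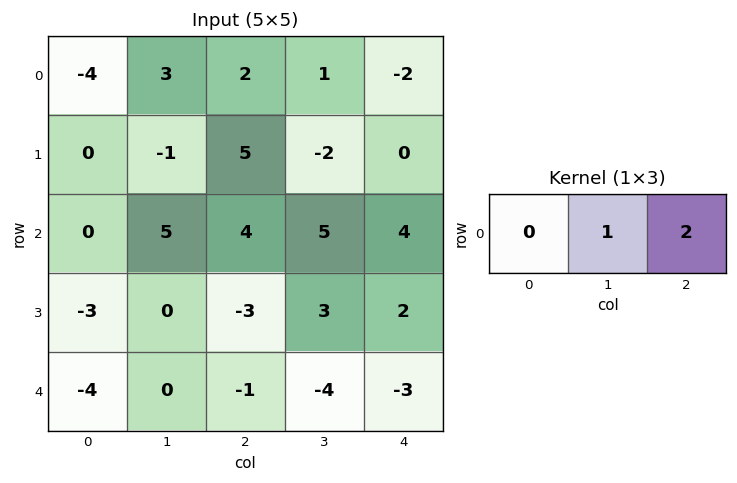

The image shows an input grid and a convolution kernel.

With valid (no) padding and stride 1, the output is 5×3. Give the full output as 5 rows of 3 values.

Output[0,0]: The receptive field on the input at this output position is [-4 3 2]. Elementwise product with the kernel and sum: 3·1 + 2·2.

7 4 -3
9 1 -2
13 14 13
-6 3 7
-2 -9 -10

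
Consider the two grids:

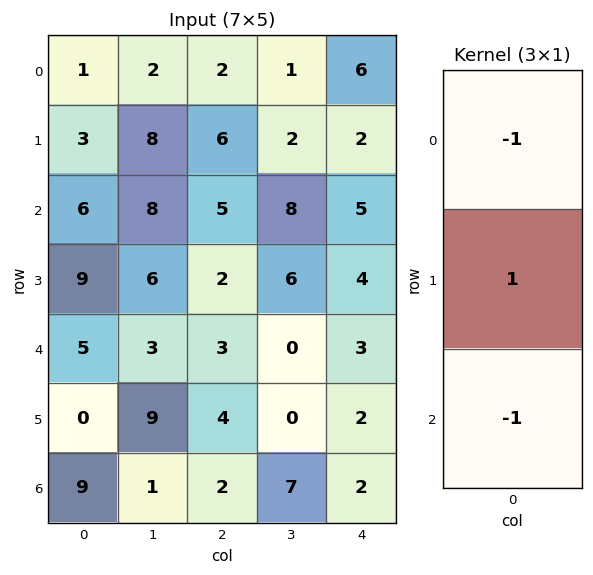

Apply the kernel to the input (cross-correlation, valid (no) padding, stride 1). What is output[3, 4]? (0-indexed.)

-3

The receptive field on the input at this output position is [4 / 3 / 2]. Elementwise product with the kernel and sum: 4·-1 + 3·1 + 2·-1.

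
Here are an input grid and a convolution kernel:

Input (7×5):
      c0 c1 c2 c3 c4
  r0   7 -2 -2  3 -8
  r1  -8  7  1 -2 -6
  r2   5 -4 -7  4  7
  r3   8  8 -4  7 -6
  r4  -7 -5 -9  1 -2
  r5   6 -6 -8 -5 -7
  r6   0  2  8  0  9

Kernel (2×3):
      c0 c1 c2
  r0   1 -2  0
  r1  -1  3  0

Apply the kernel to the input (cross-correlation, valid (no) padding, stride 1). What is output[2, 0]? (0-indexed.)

The receptive field on the input at this output position is [5 -4 -7 / 8 8 -4]. Elementwise product with the kernel and sum: 5·1 + -4·-2 + 8·-1 + 8·3.

29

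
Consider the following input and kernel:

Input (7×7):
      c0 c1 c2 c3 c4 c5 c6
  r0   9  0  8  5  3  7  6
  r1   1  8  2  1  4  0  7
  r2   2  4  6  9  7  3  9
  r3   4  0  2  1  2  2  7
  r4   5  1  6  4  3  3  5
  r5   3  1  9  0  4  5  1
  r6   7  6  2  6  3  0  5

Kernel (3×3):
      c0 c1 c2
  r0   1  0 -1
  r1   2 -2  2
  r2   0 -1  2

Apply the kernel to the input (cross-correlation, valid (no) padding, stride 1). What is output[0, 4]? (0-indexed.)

34

The receptive field on the input at this output position is [3 7 6 / 4 0 7 / 7 3 9]. Elementwise product with the kernel and sum: 3·1 + 6·-1 + 4·2 + 0·-2 + 7·2 + 3·-1 + 9·2.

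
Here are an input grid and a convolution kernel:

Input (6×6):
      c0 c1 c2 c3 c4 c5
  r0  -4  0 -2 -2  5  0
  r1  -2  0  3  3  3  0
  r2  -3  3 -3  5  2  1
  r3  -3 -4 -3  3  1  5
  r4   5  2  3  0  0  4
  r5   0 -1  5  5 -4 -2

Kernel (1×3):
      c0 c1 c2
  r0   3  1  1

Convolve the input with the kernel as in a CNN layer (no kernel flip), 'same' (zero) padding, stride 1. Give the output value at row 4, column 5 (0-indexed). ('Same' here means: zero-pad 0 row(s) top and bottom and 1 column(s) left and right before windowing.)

4

The receptive field on the zero-padded input at this output position is [0 4 0]. Elementwise product with the kernel and sum: 0·3 + 4·1 + 0·1.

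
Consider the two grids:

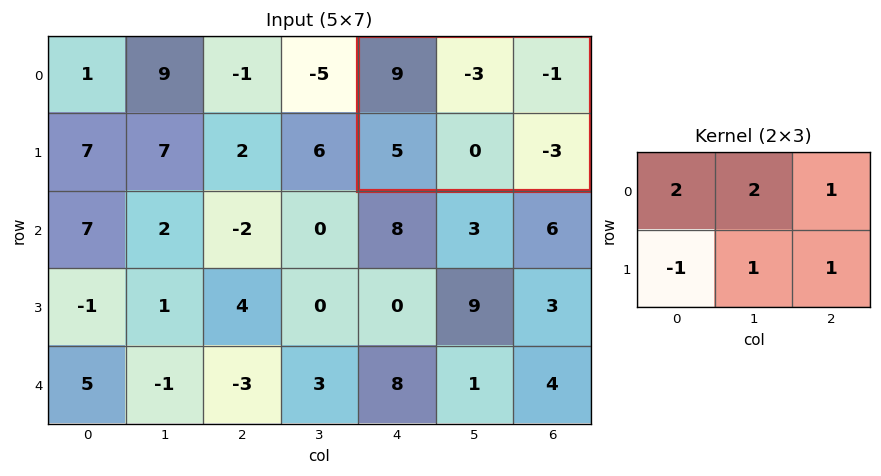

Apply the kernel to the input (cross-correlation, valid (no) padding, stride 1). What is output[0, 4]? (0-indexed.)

The receptive field on the input at this output position is [9 -3 -1 / 5 0 -3]. Elementwise product with the kernel and sum: 9·2 + -3·2 + -1·1 + 5·-1 + 0·1 + -3·1.

3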